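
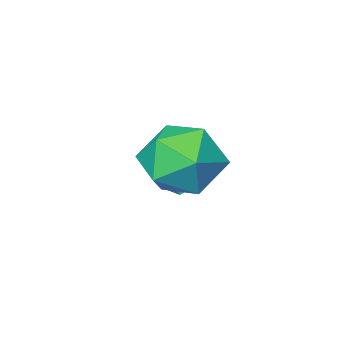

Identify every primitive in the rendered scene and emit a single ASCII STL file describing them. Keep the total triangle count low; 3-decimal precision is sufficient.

solid 
facet normal -0.692 0.009 -0.722
outer loop
vertex 2.106 0.165 -3.65
vertex 1.744 0.364 -3.301
vertex 2.052 0.699 -3.592
endloop
endfacet
facet normal 0.941 0.129 -0.313
outer loop
vertex 2.106 0.165 -3.65
vertex 2.052 0.699 -3.592
vertex 2.436 0.356 -2.579
endloop
endfacet
facet normal -0.692 0.008 -0.722
outer loop
vertex 2.052 0.699 -3.592
vertex 1.744 0.364 -3.301
vertex 1.691 0.898 -3.244
endloop
endfacet
facet normal 0.539 0.839 0.080
outer loop
vertex 2.052 0.699 -3.592
vertex 1.691 0.898 -3.244
vertex 2.436 0.356 -2.579
endloop
endfacet
facet normal -0.692 0.008 -0.722
outer loop
vertex 1.691 0.898 -3.244
vertex 1.744 0.364 -3.301
vertex 1.383 0.563 -2.953
endloop
endfacet
facet normal -0.109 0.707 0.699
outer loop
vertex 1.691 0.898 -3.244
vertex 1.383 0.563 -2.953
vertex 2.436 0.356 -2.579
endloop
endfacet
facet normal -0.692 0.009 -0.722
outer loop
vertex 1.383 0.563 -2.953
vertex 1.744 0.364 -3.301
vertex 1.437 0.029 -3.011
endloop
endfacet
facet normal -0.355 -0.136 0.925
outer loop
vertex 1.383 0.563 -2.953
vertex 1.437 0.029 -3.011
vertex 2.436 0.356 -2.579
endloop
endfacet
facet normal -0.692 0.009 -0.722
outer loop
vertex 1.437 0.029 -3.011
vertex 1.744 0.364 -3.301
vertex 1.798 -0.17 -3.359
endloop
endfacet
facet normal 0.047 -0.845 0.532
outer loop
vertex 1.437 0.029 -3.011
vertex 1.798 -0.17 -3.359
vertex 2.436 0.356 -2.579
endloop
endfacet
facet normal -0.692 0.009 -0.722
outer loop
vertex 1.798 -0.17 -3.359
vertex 1.744 0.364 -3.301
vertex 2.106 0.165 -3.65
endloop
endfacet
facet normal 0.695 -0.714 -0.087
outer loop
vertex 1.798 -0.17 -3.359
vertex 2.106 0.165 -3.65
vertex 2.436 0.356 -2.579
endloop
endfacet
facet normal -0.850 0.254 0.462
outer loop
vertex 2.616 3.742 -0.778
vertex 2.371 2.573 -0.587
vertex 3.003 3.2 0.231
endloop
endfacet
facet normal -0.354 0.760 0.544
outer loop
vertex 2.616 3.742 -0.778
vertex 3.003 3.2 0.231
vertex 3.73 3.963 -0.362
endloop
endfacet
facet normal -0.156 0.982 -0.104
outer loop
vertex 2.616 3.742 -0.778
vertex 3.73 3.963 -0.362
vertex 3.547 3.808 -1.547
endloop
endfacet
facet normal -0.529 0.612 -0.588
outer loop
vertex 2.616 3.742 -0.778
vertex 3.547 3.808 -1.547
vertex 2.707 2.949 -1.686
endloop
endfacet
facet normal -0.958 0.162 -0.237
outer loop
vertex 2.616 3.742 -0.778
vertex 2.707 2.949 -1.686
vertex 2.371 2.573 -0.587
endloop
endfacet
facet normal 0.213 0.465 0.859
outer loop
vertex 3.73 3.963 -0.362
vertex 3.003 3.2 0.231
vertex 4.173 2.931 0.086
endloop
endfacet
facet normal -0.588 -0.355 0.727
outer loop
vertex 3.003 3.2 0.231
vertex 2.371 2.573 -0.587
vertex 3.333 2.072 -0.053
endloop
endfacet
facet normal -0.763 -0.504 -0.406
outer loop
vertex 2.371 2.573 -0.587
vertex 2.707 2.949 -1.686
vertex 3.15 1.917 -1.238
endloop
endfacet
facet normal -0.069 0.225 -0.972
outer loop
vertex 2.707 2.949 -1.686
vertex 3.547 3.808 -1.547
vertex 3.877 2.68 -1.831
endloop
endfacet
facet normal 0.534 0.823 -0.190
outer loop
vertex 3.547 3.808 -1.547
vertex 3.73 3.963 -0.362
vertex 4.509 3.307 -1.013
endloop
endfacet
facet normal 0.529 -0.612 0.588
outer loop
vertex 4.264 2.138 -0.822
vertex 4.173 2.931 0.086
vertex 3.333 2.072 -0.053
endloop
endfacet
facet normal 0.156 -0.982 0.104
outer loop
vertex 4.264 2.138 -0.822
vertex 3.333 2.072 -0.053
vertex 3.15 1.917 -1.238
endloop
endfacet
facet normal 0.354 -0.760 -0.544
outer loop
vertex 4.264 2.138 -0.822
vertex 3.15 1.917 -1.238
vertex 3.877 2.68 -1.831
endloop
endfacet
facet normal 0.850 -0.254 -0.462
outer loop
vertex 4.264 2.138 -0.822
vertex 3.877 2.68 -1.831
vertex 4.509 3.307 -1.013
endloop
endfacet
facet normal 0.958 -0.162 0.237
outer loop
vertex 4.264 2.138 -0.822
vertex 4.509 3.307 -1.013
vertex 4.173 2.931 0.086
endloop
endfacet
facet normal 0.069 -0.225 0.972
outer loop
vertex 3.333 2.072 -0.053
vertex 4.173 2.931 0.086
vertex 3.003 3.2 0.231
endloop
endfacet
facet normal -0.534 -0.823 0.190
outer loop
vertex 3.15 1.917 -1.238
vertex 3.333 2.072 -0.053
vertex 2.371 2.573 -0.587
endloop
endfacet
facet normal -0.213 -0.465 -0.859
outer loop
vertex 3.877 2.68 -1.831
vertex 3.15 1.917 -1.238
vertex 2.707 2.949 -1.686
endloop
endfacet
facet normal 0.588 0.355 -0.727
outer loop
vertex 4.509 3.307 -1.013
vertex 3.877 2.68 -1.831
vertex 3.547 3.808 -1.547
endloop
endfacet
facet normal 0.763 0.504 0.406
outer loop
vertex 4.173 2.931 0.086
vertex 4.509 3.307 -1.013
vertex 3.73 3.963 -0.362
endloop
endfacet

endsolid


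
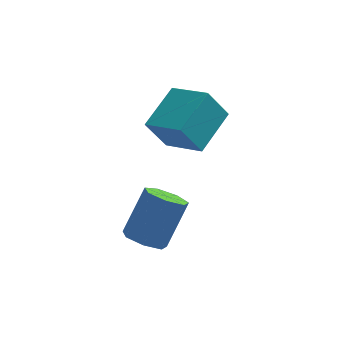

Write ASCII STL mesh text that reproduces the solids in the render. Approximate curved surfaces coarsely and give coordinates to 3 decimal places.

solid 
facet normal -0.729 0.596 -0.337
outer loop
vertex -1.038 -0.236 1.851
vertex -0.144 1.265 2.572
vertex -0.321 -0.064 0.603
endloop
endfacet
facet normal -0.473 -0.794 -0.381
outer loop
vertex 0.904 -1.065 1.168
vertex -1.038 -0.236 1.851
vertex -0.321 -0.064 0.603
endloop
endfacet
facet normal -0.729 0.596 -0.337
outer loop
vertex -0.321 -0.064 0.603
vertex -0.144 1.265 2.572
vertex 0.573 1.437 1.324
endloop
endfacet
facet normal 0.494 0.119 -0.861
outer loop
vertex 0.573 1.437 1.324
vertex 0.904 -1.065 1.168
vertex -0.321 -0.064 0.603
endloop
endfacet
facet normal -0.494 -0.119 0.861
outer loop
vertex -1.038 -0.236 1.851
vertex 1.081 0.264 3.137
vertex -0.144 1.265 2.572
endloop
endfacet
facet normal -0.473 -0.794 -0.381
outer loop
vertex 0.187 -1.237 2.416
vertex -1.038 -0.236 1.851
vertex 0.904 -1.065 1.168
endloop
endfacet
facet normal -0.494 -0.119 0.861
outer loop
vertex 0.187 -1.237 2.416
vertex 1.081 0.264 3.137
vertex -1.038 -0.236 1.851
endloop
endfacet
facet normal 0.473 0.794 0.381
outer loop
vertex -0.144 1.265 2.572
vertex 1.081 0.264 3.137
vertex 0.573 1.437 1.324
endloop
endfacet
facet normal 0.494 0.119 -0.861
outer loop
vertex 1.798 0.436 1.889
vertex 0.904 -1.065 1.168
vertex 0.573 1.437 1.324
endloop
endfacet
facet normal 0.473 0.794 0.381
outer loop
vertex 0.573 1.437 1.324
vertex 1.081 0.264 3.137
vertex 1.798 0.436 1.889
endloop
endfacet
facet normal 0.729 -0.596 0.337
outer loop
vertex 1.798 0.436 1.889
vertex 0.187 -1.237 2.416
vertex 0.904 -1.065 1.168
endloop
endfacet
facet normal 0.729 -0.596 0.337
outer loop
vertex 1.081 0.264 3.137
vertex 0.187 -1.237 2.416
vertex 1.798 0.436 1.889
endloop
endfacet
facet normal -0.372 -0.461 -0.805
outer loop
vertex -0.403 -3.407 -1.987
vertex -0.991 -2.838 -2.041
vertex -0.247 -2.838 -2.385
endloop
endfacet
facet normal 0.902 -0.385 -0.196
outer loop
vertex -0.403 -3.407 -1.987
vertex -0.247 -2.838 -2.385
vertex 0.319 -2.511 -0.425
endloop
endfacet
facet normal 0.901 -0.386 -0.196
outer loop
vertex 0.319 -2.511 -0.425
vertex -0.247 -2.838 -2.385
vertex 0.476 -1.943 -0.823
endloop
endfacet
facet normal 0.372 0.461 0.805
outer loop
vertex 0.319 -2.511 -0.425
vertex 0.476 -1.943 -0.823
vertex -0.269 -1.942 -0.479
endloop
endfacet
facet normal -0.372 -0.461 -0.805
outer loop
vertex -0.247 -2.838 -2.385
vertex -0.991 -2.838 -2.041
vertex -0.651 -2.269 -2.524
endloop
endfacet
facet normal 0.734 0.384 -0.560
outer loop
vertex -0.247 -2.838 -2.385
vertex -0.651 -2.269 -2.524
vertex 0.476 -1.943 -0.823
endloop
endfacet
facet normal 0.734 0.384 -0.560
outer loop
vertex 0.476 -1.943 -0.823
vertex -0.651 -2.269 -2.524
vertex 0.072 -1.374 -0.962
endloop
endfacet
facet normal 0.372 0.461 0.805
outer loop
vertex 0.476 -1.943 -0.823
vertex 0.072 -1.374 -0.962
vertex -0.269 -1.942 -0.479
endloop
endfacet
facet normal -0.373 -0.461 -0.805
outer loop
vertex -0.651 -2.269 -2.524
vertex -0.991 -2.838 -2.041
vertex -1.312 -2.128 -2.299
endloop
endfacet
facet normal 0.014 0.865 -0.502
outer loop
vertex -0.651 -2.269 -2.524
vertex -1.312 -2.128 -2.299
vertex 0.072 -1.374 -0.962
endloop
endfacet
facet normal 0.014 0.865 -0.502
outer loop
vertex 0.072 -1.374 -0.962
vertex -1.312 -2.128 -2.299
vertex -0.589 -1.233 -0.738
endloop
endfacet
facet normal 0.371 0.462 0.805
outer loop
vertex 0.072 -1.374 -0.962
vertex -0.589 -1.233 -0.738
vertex -0.269 -1.942 -0.479
endloop
endfacet
facet normal -0.372 -0.461 -0.806
outer loop
vertex -1.312 -2.128 -2.299
vertex -0.991 -2.838 -2.041
vertex -1.731 -2.522 -1.88
endloop
endfacet
facet normal -0.717 0.694 -0.065
outer loop
vertex -1.312 -2.128 -2.299
vertex -1.731 -2.522 -1.88
vertex -0.589 -1.233 -0.738
endloop
endfacet
facet normal -0.717 0.694 -0.066
outer loop
vertex -0.589 -1.233 -0.738
vertex -1.731 -2.522 -1.88
vertex -1.008 -1.626 -0.318
endloop
endfacet
facet normal 0.373 0.462 0.805
outer loop
vertex -0.589 -1.233 -0.738
vertex -1.008 -1.626 -0.318
vertex -0.269 -1.942 -0.479
endloop
endfacet
facet normal -0.372 -0.462 -0.805
outer loop
vertex -1.731 -2.522 -1.88
vertex -0.991 -2.838 -2.041
vertex -1.593 -3.153 -1.582
endloop
endfacet
facet normal -0.907 -0.000 0.420
outer loop
vertex -1.731 -2.522 -1.88
vertex -1.593 -3.153 -1.582
vertex -1.008 -1.626 -0.318
endloop
endfacet
facet normal -0.907 -0.000 0.420
outer loop
vertex -1.008 -1.626 -0.318
vertex -1.593 -3.153 -1.582
vertex -0.87 -2.258 -0.02
endloop
endfacet
facet normal 0.373 0.461 0.805
outer loop
vertex -1.008 -1.626 -0.318
vertex -0.87 -2.258 -0.02
vertex -0.269 -1.942 -0.479
endloop
endfacet
facet normal -0.372 -0.462 -0.805
outer loop
vertex -1.593 -3.153 -1.582
vertex -0.991 -2.838 -2.041
vertex -1.002 -3.547 -1.629
endloop
endfacet
facet normal -0.415 -0.693 0.589
outer loop
vertex -1.593 -3.153 -1.582
vertex -1.002 -3.547 -1.629
vertex -0.87 -2.258 -0.02
endloop
endfacet
facet normal -0.415 -0.693 0.589
outer loop
vertex -0.87 -2.258 -0.02
vertex -1.002 -3.547 -1.629
vertex -0.28 -2.651 -0.067
endloop
endfacet
facet normal 0.372 0.462 0.805
outer loop
vertex -0.87 -2.258 -0.02
vertex -0.28 -2.651 -0.067
vertex -0.269 -1.942 -0.479
endloop
endfacet
facet normal -0.373 -0.462 -0.805
outer loop
vertex -1.002 -3.547 -1.629
vertex -0.991 -2.838 -2.041
vertex -0.403 -3.407 -1.987
endloop
endfacet
facet normal 0.391 -0.865 0.315
outer loop
vertex -1.002 -3.547 -1.629
vertex -0.403 -3.407 -1.987
vertex -0.28 -2.651 -0.067
endloop
endfacet
facet normal 0.391 -0.865 0.315
outer loop
vertex -0.28 -2.651 -0.067
vertex -0.403 -3.407 -1.987
vertex 0.319 -2.511 -0.425
endloop
endfacet
facet normal 0.373 0.462 0.805
outer loop
vertex -0.28 -2.651 -0.067
vertex 0.319 -2.511 -0.425
vertex -0.269 -1.942 -0.479
endloop
endfacet

endsolid


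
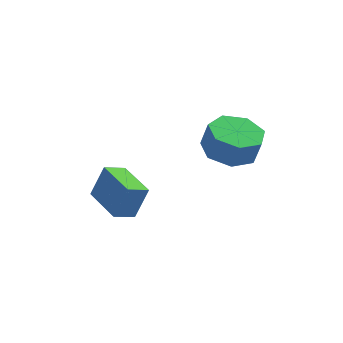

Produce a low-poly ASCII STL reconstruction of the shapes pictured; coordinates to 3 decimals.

solid 
facet normal -0.650 -0.670 0.358
outer loop
vertex -1.116 -3.215 -2.773
vertex -2.359 -1.923 -2.612
vertex -1.573 -3.487 -4.112
endloop
endfacet
facet normal 0.690 -0.718 -0.090
outer loop
vertex -0.961 -2.857 -4.448
vertex -1.116 -3.215 -2.773
vertex -1.573 -3.487 -4.112
endloop
endfacet
facet normal -0.651 -0.670 0.357
outer loop
vertex -1.573 -3.487 -4.112
vertex -2.359 -1.923 -2.612
vertex -2.815 -2.194 -3.95
endloop
endfacet
facet normal -0.317 -0.188 -0.930
outer loop
vertex -2.815 -2.194 -3.95
vertex -0.961 -2.857 -4.448
vertex -1.573 -3.487 -4.112
endloop
endfacet
facet normal 0.316 0.189 0.930
outer loop
vertex -1.116 -3.215 -2.773
vertex -1.747 -1.293 -2.948
vertex -2.359 -1.923 -2.612
endloop
endfacet
facet normal 0.690 -0.718 -0.090
outer loop
vertex -0.505 -2.586 -3.11
vertex -1.116 -3.215 -2.773
vertex -0.961 -2.857 -4.448
endloop
endfacet
facet normal 0.318 0.189 0.929
outer loop
vertex -0.505 -2.586 -3.11
vertex -1.747 -1.293 -2.948
vertex -1.116 -3.215 -2.773
endloop
endfacet
facet normal -0.690 0.718 0.090
outer loop
vertex -2.359 -1.923 -2.612
vertex -1.747 -1.293 -2.948
vertex -2.815 -2.194 -3.95
endloop
endfacet
facet normal -0.317 -0.190 -0.929
outer loop
vertex -2.204 -1.565 -4.287
vertex -0.961 -2.857 -4.448
vertex -2.815 -2.194 -3.95
endloop
endfacet
facet normal -0.690 0.718 0.090
outer loop
vertex -2.815 -2.194 -3.95
vertex -1.747 -1.293 -2.948
vertex -2.204 -1.565 -4.287
endloop
endfacet
facet normal 0.650 0.670 -0.357
outer loop
vertex -2.204 -1.565 -4.287
vertex -0.505 -2.586 -3.11
vertex -0.961 -2.857 -4.448
endloop
endfacet
facet normal 0.651 0.670 -0.358
outer loop
vertex -1.747 -1.293 -2.948
vertex -0.505 -2.586 -3.11
vertex -2.204 -1.565 -4.287
endloop
endfacet
facet normal -0.265 0.105 -0.958
outer loop
vertex 2.877 0.051 -2.07
vertex 1.968 -0.519 -1.881
vertex 2.123 0.557 -1.806
endloop
endfacet
facet normal 0.542 0.838 -0.058
outer loop
vertex 2.877 0.051 -2.07
vertex 2.123 0.557 -1.806
vertex 3.182 -0.07 -0.968
endloop
endfacet
facet normal 0.542 0.838 -0.058
outer loop
vertex 3.182 -0.07 -0.968
vertex 2.123 0.557 -1.806
vertex 2.428 0.436 -0.704
endloop
endfacet
facet normal 0.265 -0.105 0.958
outer loop
vertex 3.182 -0.07 -0.968
vertex 2.428 0.436 -0.704
vertex 2.272 -0.641 -0.779
endloop
endfacet
facet normal -0.265 0.105 -0.959
outer loop
vertex 2.123 0.557 -1.806
vertex 1.968 -0.519 -1.881
vertex 1.252 0.252 -1.599
endloop
endfacet
facet normal -0.286 0.941 0.182
outer loop
vertex 2.123 0.557 -1.806
vertex 1.252 0.252 -1.599
vertex 2.428 0.436 -0.704
endloop
endfacet
facet normal -0.286 0.941 0.182
outer loop
vertex 2.428 0.436 -0.704
vertex 1.252 0.252 -1.599
vertex 1.556 0.131 -0.496
endloop
endfacet
facet normal 0.265 -0.105 0.958
outer loop
vertex 2.428 0.436 -0.704
vertex 1.556 0.131 -0.496
vertex 2.272 -0.641 -0.779
endloop
endfacet
facet normal -0.265 0.105 -0.959
outer loop
vertex 1.252 0.252 -1.599
vertex 1.968 -0.519 -1.881
vertex 0.92 -0.633 -1.604
endloop
endfacet
facet normal -0.898 0.335 0.284
outer loop
vertex 1.252 0.252 -1.599
vertex 0.92 -0.633 -1.604
vertex 1.556 0.131 -0.496
endloop
endfacet
facet normal -0.898 0.335 0.285
outer loop
vertex 1.556 0.131 -0.496
vertex 0.92 -0.633 -1.604
vertex 1.224 -0.754 -0.502
endloop
endfacet
facet normal 0.265 -0.106 0.958
outer loop
vertex 1.556 0.131 -0.496
vertex 1.224 -0.754 -0.502
vertex 2.272 -0.641 -0.779
endloop
endfacet
facet normal -0.265 0.105 -0.959
outer loop
vertex 0.92 -0.633 -1.604
vertex 1.968 -0.519 -1.881
vertex 1.377 -1.433 -1.818
endloop
endfacet
facet normal -0.835 -0.523 0.173
outer loop
vertex 0.92 -0.633 -1.604
vertex 1.377 -1.433 -1.818
vertex 1.224 -0.754 -0.502
endloop
endfacet
facet normal -0.835 -0.523 0.173
outer loop
vertex 1.224 -0.754 -0.502
vertex 1.377 -1.433 -1.818
vertex 1.681 -1.554 -0.716
endloop
endfacet
facet normal 0.265 -0.105 0.959
outer loop
vertex 1.224 -0.754 -0.502
vertex 1.681 -1.554 -0.716
vertex 2.272 -0.641 -0.779
endloop
endfacet
facet normal -0.265 0.105 -0.958
outer loop
vertex 1.377 -1.433 -1.818
vertex 1.968 -0.519 -1.881
vertex 2.279 -1.545 -2.08
endloop
endfacet
facet normal -0.143 -0.987 -0.069
outer loop
vertex 1.377 -1.433 -1.818
vertex 2.279 -1.545 -2.08
vertex 1.681 -1.554 -0.716
endloop
endfacet
facet normal -0.143 -0.987 -0.069
outer loop
vertex 1.681 -1.554 -0.716
vertex 2.279 -1.545 -2.08
vertex 2.583 -1.666 -0.978
endloop
endfacet
facet normal 0.265 -0.106 0.958
outer loop
vertex 1.681 -1.554 -0.716
vertex 2.583 -1.666 -0.978
vertex 2.272 -0.641 -0.779
endloop
endfacet
facet normal -0.265 0.106 -0.958
outer loop
vertex 2.279 -1.545 -2.08
vertex 1.968 -0.519 -1.881
vertex 2.947 -0.885 -2.192
endloop
endfacet
facet normal 0.657 -0.708 -0.259
outer loop
vertex 2.279 -1.545 -2.08
vertex 2.947 -0.885 -2.192
vertex 2.583 -1.666 -0.978
endloop
endfacet
facet normal 0.657 -0.708 -0.259
outer loop
vertex 2.583 -1.666 -0.978
vertex 2.947 -0.885 -2.192
vertex 3.251 -1.006 -1.089
endloop
endfacet
facet normal 0.264 -0.106 0.959
outer loop
vertex 2.583 -1.666 -0.978
vertex 3.251 -1.006 -1.089
vertex 2.272 -0.641 -0.779
endloop
endfacet
facet normal -0.265 0.105 -0.958
outer loop
vertex 2.947 -0.885 -2.192
vertex 1.968 -0.519 -1.881
vertex 2.877 0.051 -2.07
endloop
endfacet
facet normal 0.962 0.105 -0.254
outer loop
vertex 2.947 -0.885 -2.192
vertex 2.877 0.051 -2.07
vertex 3.251 -1.006 -1.089
endloop
endfacet
facet normal 0.961 0.104 -0.255
outer loop
vertex 3.251 -1.006 -1.089
vertex 2.877 0.051 -2.07
vertex 3.182 -0.07 -0.968
endloop
endfacet
facet normal 0.265 -0.104 0.959
outer loop
vertex 3.251 -1.006 -1.089
vertex 3.182 -0.07 -0.968
vertex 2.272 -0.641 -0.779
endloop
endfacet

endsolid


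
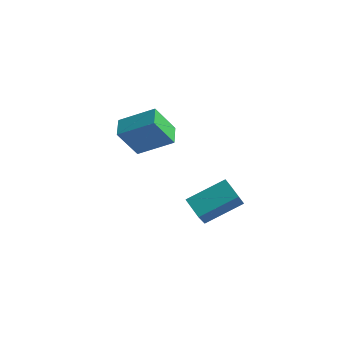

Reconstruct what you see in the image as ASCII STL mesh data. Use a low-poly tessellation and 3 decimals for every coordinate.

solid 
facet normal -0.380 -0.367 0.849
outer loop
vertex -2.095 1.524 3.339
vertex -2.562 2.445 3.528
vertex -3.605 0.951 2.415
endloop
endfacet
facet normal 0.444 -0.878 -0.181
outer loop
vertex -2.958 1.575 0.972
vertex -2.095 1.524 3.339
vertex -3.605 0.951 2.415
endloop
endfacet
facet normal -0.380 -0.367 0.849
outer loop
vertex -3.605 0.951 2.415
vertex -2.562 2.445 3.528
vertex -4.071 1.872 2.605
endloop
endfacet
facet normal -0.811 -0.308 -0.497
outer loop
vertex -4.071 1.872 2.605
vertex -2.958 1.575 0.972
vertex -3.605 0.951 2.415
endloop
endfacet
facet normal 0.811 0.309 0.497
outer loop
vertex -2.095 1.524 3.339
vertex -1.915 3.069 2.085
vertex -2.562 2.445 3.528
endloop
endfacet
facet normal 0.444 -0.878 -0.181
outer loop
vertex -1.449 2.148 1.895
vertex -2.095 1.524 3.339
vertex -2.958 1.575 0.972
endloop
endfacet
facet normal 0.812 0.308 0.496
outer loop
vertex -1.449 2.148 1.895
vertex -1.915 3.069 2.085
vertex -2.095 1.524 3.339
endloop
endfacet
facet normal -0.444 0.878 0.181
outer loop
vertex -2.562 2.445 3.528
vertex -1.915 3.069 2.085
vertex -4.071 1.872 2.605
endloop
endfacet
facet normal -0.811 -0.309 -0.497
outer loop
vertex -3.425 2.496 1.161
vertex -2.958 1.575 0.972
vertex -4.071 1.872 2.605
endloop
endfacet
facet normal -0.444 0.878 0.181
outer loop
vertex -4.071 1.872 2.605
vertex -1.915 3.069 2.085
vertex -3.425 2.496 1.161
endloop
endfacet
facet normal 0.380 0.367 -0.849
outer loop
vertex -3.425 2.496 1.161
vertex -1.449 2.148 1.895
vertex -2.958 1.575 0.972
endloop
endfacet
facet normal 0.380 0.367 -0.849
outer loop
vertex -1.915 3.069 2.085
vertex -1.449 2.148 1.895
vertex -3.425 2.496 1.161
endloop
endfacet
facet normal -0.785 0.387 0.484
outer loop
vertex 1.036 -1.375 1.523
vertex 2.186 -0.079 2.35
vertex 0.77 -0.334 0.258
endloop
endfacet
facet normal -0.599 -0.676 -0.430
outer loop
vertex 1.594 -0.741 -0.25
vertex 1.036 -1.375 1.523
vertex 0.77 -0.334 0.258
endloop
endfacet
facet normal -0.785 0.388 0.484
outer loop
vertex 0.77 -0.334 0.258
vertex 2.186 -0.079 2.35
vertex 1.921 0.963 1.085
endloop
endfacet
facet normal -0.160 0.628 -0.762
outer loop
vertex 1.921 0.963 1.085
vertex 1.594 -0.741 -0.25
vertex 0.77 -0.334 0.258
endloop
endfacet
facet normal 0.160 -0.628 0.762
outer loop
vertex 1.036 -1.375 1.523
vertex 3.01 -0.486 1.842
vertex 2.186 -0.079 2.35
endloop
endfacet
facet normal -0.600 -0.675 -0.430
outer loop
vertex 1.859 -1.783 1.015
vertex 1.036 -1.375 1.523
vertex 1.594 -0.741 -0.25
endloop
endfacet
facet normal 0.159 -0.627 0.762
outer loop
vertex 1.859 -1.783 1.015
vertex 3.01 -0.486 1.842
vertex 1.036 -1.375 1.523
endloop
endfacet
facet normal 0.599 0.675 0.431
outer loop
vertex 2.186 -0.079 2.35
vertex 3.01 -0.486 1.842
vertex 1.921 0.963 1.085
endloop
endfacet
facet normal -0.159 0.628 -0.762
outer loop
vertex 2.744 0.555 0.577
vertex 1.594 -0.741 -0.25
vertex 1.921 0.963 1.085
endloop
endfacet
facet normal 0.600 0.675 0.429
outer loop
vertex 1.921 0.963 1.085
vertex 3.01 -0.486 1.842
vertex 2.744 0.555 0.577
endloop
endfacet
facet normal 0.785 -0.388 -0.484
outer loop
vertex 2.744 0.555 0.577
vertex 1.859 -1.783 1.015
vertex 1.594 -0.741 -0.25
endloop
endfacet
facet normal 0.785 -0.388 -0.484
outer loop
vertex 3.01 -0.486 1.842
vertex 1.859 -1.783 1.015
vertex 2.744 0.555 0.577
endloop
endfacet

endsolid


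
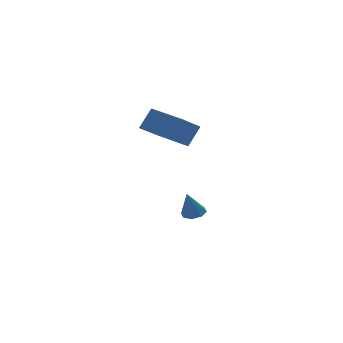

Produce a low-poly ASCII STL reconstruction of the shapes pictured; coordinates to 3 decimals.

solid 
facet normal -0.505 -0.193 -0.841
outer loop
vertex -3.366 -1.22 2.478
vertex -4.315 0.244 2.713
vertex -2.396 -0.469 1.723
endloop
endfacet
facet normal 0.539 -0.831 -0.134
outer loop
vertex -1.805 -0.244 2.707
vertex -3.366 -1.22 2.478
vertex -2.396 -0.469 1.723
endloop
endfacet
facet normal -0.506 -0.193 -0.841
outer loop
vertex -2.396 -0.469 1.723
vertex -4.315 0.244 2.713
vertex -3.346 0.994 1.958
endloop
endfacet
facet normal 0.674 0.522 -0.524
outer loop
vertex -3.346 0.994 1.958
vertex -1.805 -0.244 2.707
vertex -2.396 -0.469 1.723
endloop
endfacet
facet normal -0.674 -0.521 0.524
outer loop
vertex -3.366 -1.22 2.478
vertex -3.724 0.469 3.697
vertex -4.315 0.244 2.713
endloop
endfacet
facet normal 0.539 -0.831 -0.134
outer loop
vertex -2.774 -0.994 3.462
vertex -3.366 -1.22 2.478
vertex -1.805 -0.244 2.707
endloop
endfacet
facet normal -0.673 -0.521 0.525
outer loop
vertex -2.774 -0.994 3.462
vertex -3.724 0.469 3.697
vertex -3.366 -1.22 2.478
endloop
endfacet
facet normal -0.539 0.831 0.134
outer loop
vertex -4.315 0.244 2.713
vertex -3.724 0.469 3.697
vertex -3.346 0.994 1.958
endloop
endfacet
facet normal 0.673 0.521 -0.525
outer loop
vertex -2.754 1.22 2.942
vertex -1.805 -0.244 2.707
vertex -3.346 0.994 1.958
endloop
endfacet
facet normal -0.540 0.831 0.134
outer loop
vertex -3.346 0.994 1.958
vertex -3.724 0.469 3.697
vertex -2.754 1.22 2.942
endloop
endfacet
facet normal 0.506 0.193 0.841
outer loop
vertex -2.754 1.22 2.942
vertex -2.774 -0.994 3.462
vertex -1.805 -0.244 2.707
endloop
endfacet
facet normal 0.505 0.193 0.841
outer loop
vertex -3.724 0.469 3.697
vertex -2.774 -0.994 3.462
vertex -2.754 1.22 2.942
endloop
endfacet
facet normal 0.292 0.170 -0.941
outer loop
vertex -0.891 2.117 -3.038
vertex -1.414 1.954 -3.23
vertex -1.176 2.457 -3.065
endloop
endfacet
facet normal 0.550 0.513 0.659
outer loop
vertex -0.891 2.117 -3.038
vertex -1.176 2.457 -3.065
vertex -1.806 1.726 -1.97
endloop
endfacet
facet normal 0.293 0.170 -0.941
outer loop
vertex -1.176 2.457 -3.065
vertex -1.414 1.954 -3.23
vertex -1.6 2.502 -3.189
endloop
endfacet
facet normal -0.065 0.847 0.528
outer loop
vertex -1.176 2.457 -3.065
vertex -1.6 2.502 -3.189
vertex -1.806 1.726 -1.97
endloop
endfacet
facet normal 0.294 0.170 -0.941
outer loop
vertex -1.6 2.502 -3.189
vertex -1.414 1.954 -3.23
vertex -1.915 2.227 -3.337
endloop
endfacet
facet normal -0.703 0.648 0.293
outer loop
vertex -1.6 2.502 -3.189
vertex -1.915 2.227 -3.337
vertex -1.806 1.726 -1.97
endloop
endfacet
facet normal 0.294 0.172 -0.940
outer loop
vertex -1.915 2.227 -3.337
vertex -1.414 1.954 -3.23
vertex -1.936 1.792 -3.423
endloop
endfacet
facet normal -0.995 0.030 0.090
outer loop
vertex -1.915 2.227 -3.337
vertex -1.936 1.792 -3.423
vertex -1.806 1.726 -1.97
endloop
endfacet
facet normal 0.294 0.171 -0.940
outer loop
vertex -1.936 1.792 -3.423
vertex -1.414 1.954 -3.23
vertex -1.652 1.452 -3.396
endloop
endfacet
facet normal -0.768 -0.639 0.040
outer loop
vertex -1.936 1.792 -3.423
vertex -1.652 1.452 -3.396
vertex -1.806 1.726 -1.97
endloop
endfacet
facet normal 0.293 0.172 -0.940
outer loop
vertex -1.652 1.452 -3.396
vertex -1.414 1.954 -3.23
vertex -1.228 1.407 -3.272
endloop
endfacet
facet normal -0.153 -0.973 0.170
outer loop
vertex -1.652 1.452 -3.396
vertex -1.228 1.407 -3.272
vertex -1.806 1.726 -1.97
endloop
endfacet
facet normal 0.292 0.172 -0.941
outer loop
vertex -1.228 1.407 -3.272
vertex -1.414 1.954 -3.23
vertex -0.913 1.682 -3.124
endloop
endfacet
facet normal 0.486 -0.774 0.405
outer loop
vertex -1.228 1.407 -3.272
vertex -0.913 1.682 -3.124
vertex -1.806 1.726 -1.97
endloop
endfacet
facet normal 0.292 0.171 -0.941
outer loop
vertex -0.913 1.682 -3.124
vertex -1.414 1.954 -3.23
vertex -0.891 2.117 -3.038
endloop
endfacet
facet normal 0.778 -0.160 0.608
outer loop
vertex -0.913 1.682 -3.124
vertex -0.891 2.117 -3.038
vertex -1.806 1.726 -1.97
endloop
endfacet

endsolid


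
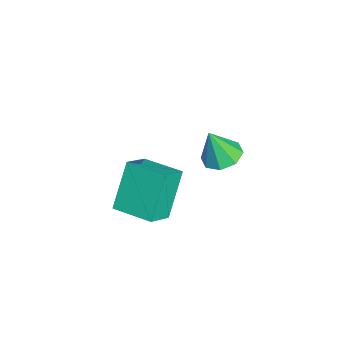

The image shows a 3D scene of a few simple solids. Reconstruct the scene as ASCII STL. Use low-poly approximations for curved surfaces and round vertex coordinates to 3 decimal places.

solid 
facet normal -0.554 -0.830 -0.070
outer loop
vertex -0.176 -1.182 -2.726
vertex -1.043 -0.542 -3.453
vertex 0.846 -1.722 -4.42
endloop
endfacet
facet normal 0.667 -0.492 0.559
outer loop
vertex 1.743 -0.378 -4.307
vertex -0.176 -1.182 -2.726
vertex 0.846 -1.722 -4.42
endloop
endfacet
facet normal -0.554 -0.830 -0.070
outer loop
vertex 0.846 -1.722 -4.42
vertex -1.043 -0.542 -3.453
vertex -0.021 -1.082 -5.147
endloop
endfacet
facet normal 0.498 -0.263 -0.826
outer loop
vertex -0.021 -1.082 -5.147
vertex 1.743 -0.378 -4.307
vertex 0.846 -1.722 -4.42
endloop
endfacet
facet normal -0.498 0.263 0.826
outer loop
vertex -0.176 -1.182 -2.726
vertex -0.146 0.802 -3.34
vertex -1.043 -0.542 -3.453
endloop
endfacet
facet normal 0.667 -0.492 0.559
outer loop
vertex 0.721 0.162 -2.613
vertex -0.176 -1.182 -2.726
vertex 1.743 -0.378 -4.307
endloop
endfacet
facet normal -0.498 0.263 0.826
outer loop
vertex 0.721 0.162 -2.613
vertex -0.146 0.802 -3.34
vertex -0.176 -1.182 -2.726
endloop
endfacet
facet normal -0.667 0.492 -0.559
outer loop
vertex -1.043 -0.542 -3.453
vertex -0.146 0.802 -3.34
vertex -0.021 -1.082 -5.147
endloop
endfacet
facet normal 0.498 -0.263 -0.826
outer loop
vertex 0.876 0.262 -5.034
vertex 1.743 -0.378 -4.307
vertex -0.021 -1.082 -5.147
endloop
endfacet
facet normal -0.667 0.492 -0.559
outer loop
vertex -0.021 -1.082 -5.147
vertex -0.146 0.802 -3.34
vertex 0.876 0.262 -5.034
endloop
endfacet
facet normal 0.554 0.830 0.070
outer loop
vertex 0.876 0.262 -5.034
vertex 0.721 0.162 -2.613
vertex 1.743 -0.378 -4.307
endloop
endfacet
facet normal 0.554 0.830 0.070
outer loop
vertex -0.146 0.802 -3.34
vertex 0.721 0.162 -2.613
vertex 0.876 0.262 -5.034
endloop
endfacet
facet normal -0.035 0.336 -0.941
outer loop
vertex 2.366 1.974 -0.668
vertex 1.606 2.077 -0.603
vertex 2.228 2.512 -0.471
endloop
endfacet
facet normal 0.883 0.056 0.467
outer loop
vertex 2.366 1.974 -0.668
vertex 2.228 2.512 -0.471
vertex 1.654 1.603 0.723
endloop
endfacet
facet normal -0.035 0.336 -0.941
outer loop
vertex 2.228 2.512 -0.471
vertex 1.606 2.077 -0.603
vertex 1.725 2.795 -0.351
endloop
endfacet
facet normal 0.480 0.571 0.666
outer loop
vertex 2.228 2.512 -0.471
vertex 1.725 2.795 -0.351
vertex 1.654 1.603 0.723
endloop
endfacet
facet normal -0.034 0.336 -0.941
outer loop
vertex 1.725 2.795 -0.351
vertex 1.606 2.077 -0.603
vertex 1.152 2.658 -0.379
endloop
endfacet
facet normal -0.194 0.663 0.723
outer loop
vertex 1.725 2.795 -0.351
vertex 1.152 2.658 -0.379
vertex 1.654 1.603 0.723
endloop
endfacet
facet normal -0.034 0.337 -0.941
outer loop
vertex 1.152 2.658 -0.379
vertex 1.606 2.077 -0.603
vertex 0.846 2.18 -0.539
endloop
endfacet
facet normal -0.747 0.276 0.605
outer loop
vertex 1.152 2.658 -0.379
vertex 0.846 2.18 -0.539
vertex 1.654 1.603 0.723
endloop
endfacet
facet normal -0.034 0.337 -0.941
outer loop
vertex 0.846 2.18 -0.539
vertex 1.606 2.077 -0.603
vertex 0.984 1.643 -0.736
endloop
endfacet
facet normal -0.852 -0.359 0.381
outer loop
vertex 0.846 2.18 -0.539
vertex 0.984 1.643 -0.736
vertex 1.654 1.603 0.723
endloop
endfacet
facet normal -0.034 0.337 -0.941
outer loop
vertex 0.984 1.643 -0.736
vertex 1.606 2.077 -0.603
vertex 1.487 1.359 -0.856
endloop
endfacet
facet normal -0.450 -0.874 0.183
outer loop
vertex 0.984 1.643 -0.736
vertex 1.487 1.359 -0.856
vertex 1.654 1.603 0.723
endloop
endfacet
facet normal -0.035 0.337 -0.941
outer loop
vertex 1.487 1.359 -0.856
vertex 1.606 2.077 -0.603
vertex 2.059 1.497 -0.828
endloop
endfacet
facet normal 0.227 -0.966 0.125
outer loop
vertex 1.487 1.359 -0.856
vertex 2.059 1.497 -0.828
vertex 1.654 1.603 0.723
endloop
endfacet
facet normal -0.035 0.338 -0.941
outer loop
vertex 2.059 1.497 -0.828
vertex 1.606 2.077 -0.603
vertex 2.366 1.974 -0.668
endloop
endfacet
facet normal 0.777 -0.581 0.243
outer loop
vertex 2.059 1.497 -0.828
vertex 2.366 1.974 -0.668
vertex 1.654 1.603 0.723
endloop
endfacet

endsolid


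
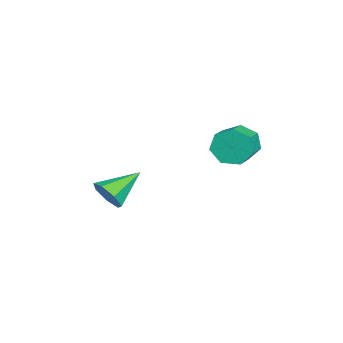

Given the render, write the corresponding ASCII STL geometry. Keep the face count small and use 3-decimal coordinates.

solid 
facet normal -0.952 0.148 -0.269
outer loop
vertex -1.95 4.549 0.55
vertex -2.278 4.114 1.472
vertex -2.058 5.14 1.259
endloop
endfacet
facet normal 0.284 0.757 -0.588
outer loop
vertex -1.95 4.549 0.55
vertex -2.058 5.14 1.259
vertex -0.475 4.32 0.967
endloop
endfacet
facet normal 0.284 0.757 -0.589
outer loop
vertex -0.475 4.32 0.967
vertex -2.058 5.14 1.259
vertex -0.583 4.911 1.675
endloop
endfacet
facet normal 0.952 -0.148 0.268
outer loop
vertex -0.475 4.32 0.967
vertex -0.583 4.911 1.675
vertex -0.802 3.886 1.888
endloop
endfacet
facet normal -0.952 0.148 -0.269
outer loop
vertex -2.058 5.14 1.259
vertex -2.278 4.114 1.472
vertex -2.332 4.958 2.127
endloop
endfacet
facet normal 0.086 0.969 0.230
outer loop
vertex -2.058 5.14 1.259
vertex -2.332 4.958 2.127
vertex -0.583 4.911 1.675
endloop
endfacet
facet normal 0.085 0.970 0.229
outer loop
vertex -0.583 4.911 1.675
vertex -2.332 4.958 2.127
vertex -0.857 4.73 2.544
endloop
endfacet
facet normal 0.952 -0.147 0.269
outer loop
vertex -0.583 4.911 1.675
vertex -0.857 4.73 2.544
vertex -0.802 3.886 1.888
endloop
endfacet
facet normal -0.952 0.148 -0.269
outer loop
vertex -2.332 4.958 2.127
vertex -2.278 4.114 1.472
vertex -2.565 4.141 2.502
endloop
endfacet
facet normal -0.177 0.452 0.874
outer loop
vertex -2.332 4.958 2.127
vertex -2.565 4.141 2.502
vertex -0.857 4.73 2.544
endloop
endfacet
facet normal -0.177 0.452 0.874
outer loop
vertex -0.857 4.73 2.544
vertex -2.565 4.141 2.502
vertex -1.089 3.913 2.919
endloop
endfacet
facet normal 0.952 -0.147 0.269
outer loop
vertex -0.857 4.73 2.544
vertex -1.089 3.913 2.919
vertex -0.802 3.886 1.888
endloop
endfacet
facet normal -0.952 0.147 -0.269
outer loop
vertex -2.565 4.141 2.502
vertex -2.278 4.114 1.472
vertex -2.581 3.304 2.101
endloop
endfacet
facet normal -0.306 -0.407 0.861
outer loop
vertex -2.565 4.141 2.502
vertex -2.581 3.304 2.101
vertex -1.089 3.913 2.919
endloop
endfacet
facet normal -0.306 -0.406 0.861
outer loop
vertex -1.089 3.913 2.919
vertex -2.581 3.304 2.101
vertex -1.106 3.075 2.518
endloop
endfacet
facet normal 0.952 -0.148 0.269
outer loop
vertex -1.089 3.913 2.919
vertex -1.106 3.075 2.518
vertex -0.802 3.886 1.888
endloop
endfacet
facet normal -0.952 0.147 -0.269
outer loop
vertex -2.581 3.304 2.101
vertex -2.278 4.114 1.472
vertex -2.369 3.077 1.226
endloop
endfacet
facet normal -0.205 -0.958 0.199
outer loop
vertex -2.581 3.304 2.101
vertex -2.369 3.077 1.226
vertex -1.106 3.075 2.518
endloop
endfacet
facet normal -0.205 -0.958 0.199
outer loop
vertex -1.106 3.075 2.518
vertex -2.369 3.077 1.226
vertex -0.894 2.848 1.643
endloop
endfacet
facet normal 0.952 -0.148 0.269
outer loop
vertex -1.106 3.075 2.518
vertex -0.894 2.848 1.643
vertex -0.802 3.886 1.888
endloop
endfacet
facet normal -0.952 0.147 -0.269
outer loop
vertex -2.369 3.077 1.226
vertex -2.278 4.114 1.472
vertex -2.088 3.631 0.536
endloop
endfacet
facet normal 0.051 -0.789 -0.613
outer loop
vertex -2.369 3.077 1.226
vertex -2.088 3.631 0.536
vertex -0.894 2.848 1.643
endloop
endfacet
facet normal 0.051 -0.789 -0.613
outer loop
vertex -0.894 2.848 1.643
vertex -2.088 3.631 0.536
vertex -0.613 3.402 0.953
endloop
endfacet
facet normal 0.952 -0.148 0.269
outer loop
vertex -0.894 2.848 1.643
vertex -0.613 3.402 0.953
vertex -0.802 3.886 1.888
endloop
endfacet
facet normal -0.952 0.147 -0.269
outer loop
vertex -2.088 3.631 0.536
vertex -2.278 4.114 1.472
vertex -1.95 4.549 0.55
endloop
endfacet
facet normal 0.268 -0.026 -0.963
outer loop
vertex -2.088 3.631 0.536
vertex -1.95 4.549 0.55
vertex -0.613 3.402 0.953
endloop
endfacet
facet normal 0.268 -0.026 -0.963
outer loop
vertex -0.613 3.402 0.953
vertex -1.95 4.549 0.55
vertex -0.475 4.32 0.967
endloop
endfacet
facet normal 0.952 -0.147 0.269
outer loop
vertex -0.613 3.402 0.953
vertex -0.475 4.32 0.967
vertex -0.802 3.886 1.888
endloop
endfacet
facet normal 0.603 -0.646 -0.467
outer loop
vertex -0.713 -1.224 -2.275
vertex -1.237 -1.979 -1.907
vertex -1.372 -1.49 -2.758
endloop
endfacet
facet normal -0.031 0.893 -0.449
outer loop
vertex -0.713 -1.224 -2.275
vertex -1.372 -1.49 -2.758
vertex -2.523 -0.601 -0.913
endloop
endfacet
facet normal 0.604 -0.646 -0.467
outer loop
vertex -1.372 -1.49 -2.758
vertex -1.237 -1.979 -1.907
vertex -1.929 -2.125 -2.6
endloop
endfacet
facet normal -0.661 0.426 -0.618
outer loop
vertex -1.372 -1.49 -2.758
vertex -1.929 -2.125 -2.6
vertex -2.523 -0.601 -0.913
endloop
endfacet
facet normal 0.603 -0.647 -0.466
outer loop
vertex -1.929 -2.125 -2.6
vertex -1.237 -1.979 -1.907
vertex -1.966 -2.649 -1.92
endloop
endfacet
facet normal -0.968 -0.172 -0.185
outer loop
vertex -1.929 -2.125 -2.6
vertex -1.966 -2.649 -1.92
vertex -2.523 -0.601 -0.913
endloop
endfacet
facet normal 0.603 -0.647 -0.467
outer loop
vertex -1.966 -2.649 -1.92
vertex -1.237 -1.979 -1.907
vertex -1.453 -2.668 -1.231
endloop
endfacet
facet normal -0.721 -0.454 0.524
outer loop
vertex -1.966 -2.649 -1.92
vertex -1.453 -2.668 -1.231
vertex -2.523 -0.601 -0.913
endloop
endfacet
facet normal 0.603 -0.647 -0.466
outer loop
vertex -1.453 -2.668 -1.231
vertex -1.237 -1.979 -1.907
vertex -0.778 -2.168 -1.051
endloop
endfacet
facet normal -0.107 -0.205 0.973
outer loop
vertex -1.453 -2.668 -1.231
vertex -0.778 -2.168 -1.051
vertex -2.523 -0.601 -0.913
endloop
endfacet
facet normal 0.604 -0.646 -0.467
outer loop
vertex -0.778 -2.168 -1.051
vertex -1.237 -1.979 -1.907
vertex -0.449 -1.525 -1.515
endloop
endfacet
facet normal 0.411 0.385 0.826
outer loop
vertex -0.778 -2.168 -1.051
vertex -0.449 -1.525 -1.515
vertex -2.523 -0.601 -0.913
endloop
endfacet
facet normal 0.604 -0.646 -0.466
outer loop
vertex -0.449 -1.525 -1.515
vertex -1.237 -1.979 -1.907
vertex -0.713 -1.224 -2.275
endloop
endfacet
facet normal 0.445 0.875 0.192
outer loop
vertex -0.449 -1.525 -1.515
vertex -0.713 -1.224 -2.275
vertex -2.523 -0.601 -0.913
endloop
endfacet

endsolid


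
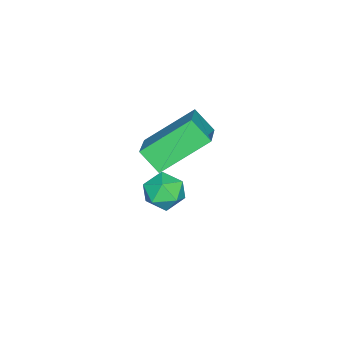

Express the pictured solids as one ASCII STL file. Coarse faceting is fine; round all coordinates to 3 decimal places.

solid 
facet normal -0.045 0.990 0.134
outer loop
vertex -0.033 2.584 -2.58
vertex -0.082 2.475 -1.79
vertex 0.633 2.555 -2.139
endloop
endfacet
facet normal 0.334 0.829 -0.449
outer loop
vertex -0.033 2.584 -2.58
vertex 0.633 2.555 -2.139
vertex 0.605 2.183 -2.846
endloop
endfacet
facet normal -0.086 0.452 -0.888
outer loop
vertex -0.033 2.584 -2.58
vertex 0.605 2.183 -2.846
vertex -0.127 1.873 -2.933
endloop
endfacet
facet normal -0.723 0.381 -0.575
outer loop
vertex -0.033 2.584 -2.58
vertex -0.127 1.873 -2.933
vertex -0.551 2.054 -2.28
endloop
endfacet
facet normal -0.698 0.714 0.055
outer loop
vertex -0.033 2.584 -2.58
vertex -0.551 2.054 -2.28
vertex -0.082 2.475 -1.79
endloop
endfacet
facet normal 0.877 0.410 -0.251
outer loop
vertex 0.605 2.183 -2.846
vertex 0.633 2.555 -2.139
vertex 0.951 1.826 -2.22
endloop
endfacet
facet normal 0.263 0.672 0.692
outer loop
vertex 0.633 2.555 -2.139
vertex -0.082 2.475 -1.79
vertex 0.527 2.007 -1.567
endloop
endfacet
facet normal -0.793 0.224 0.566
outer loop
vertex -0.082 2.475 -1.79
vertex -0.551 2.054 -2.28
vertex -0.205 1.697 -1.654
endloop
endfacet
facet normal -0.834 -0.313 -0.455
outer loop
vertex -0.551 2.054 -2.28
vertex -0.127 1.873 -2.933
vertex -0.233 1.325 -2.361
endloop
endfacet
facet normal 0.198 -0.199 -0.960
outer loop
vertex -0.127 1.873 -2.933
vertex 0.605 2.183 -2.846
vertex 0.482 1.405 -2.71
endloop
endfacet
facet normal 0.723 -0.381 0.575
outer loop
vertex 0.433 1.296 -1.92
vertex 0.951 1.826 -2.22
vertex 0.527 2.007 -1.567
endloop
endfacet
facet normal 0.086 -0.452 0.888
outer loop
vertex 0.433 1.296 -1.92
vertex 0.527 2.007 -1.567
vertex -0.205 1.697 -1.654
endloop
endfacet
facet normal -0.334 -0.829 0.449
outer loop
vertex 0.433 1.296 -1.92
vertex -0.205 1.697 -1.654
vertex -0.233 1.325 -2.361
endloop
endfacet
facet normal 0.045 -0.990 -0.134
outer loop
vertex 0.433 1.296 -1.92
vertex -0.233 1.325 -2.361
vertex 0.482 1.405 -2.71
endloop
endfacet
facet normal 0.698 -0.714 -0.055
outer loop
vertex 0.433 1.296 -1.92
vertex 0.482 1.405 -2.71
vertex 0.951 1.826 -2.22
endloop
endfacet
facet normal 0.834 0.313 0.455
outer loop
vertex 0.527 2.007 -1.567
vertex 0.951 1.826 -2.22
vertex 0.633 2.555 -2.139
endloop
endfacet
facet normal -0.198 0.199 0.960
outer loop
vertex -0.205 1.697 -1.654
vertex 0.527 2.007 -1.567
vertex -0.082 2.475 -1.79
endloop
endfacet
facet normal -0.877 -0.410 0.251
outer loop
vertex -0.233 1.325 -2.361
vertex -0.205 1.697 -1.654
vertex -0.551 2.054 -2.28
endloop
endfacet
facet normal -0.263 -0.672 -0.692
outer loop
vertex 0.482 1.405 -2.71
vertex -0.233 1.325 -2.361
vertex -0.127 1.873 -2.933
endloop
endfacet
facet normal 0.793 -0.224 -0.566
outer loop
vertex 0.951 1.826 -2.22
vertex 0.482 1.405 -2.71
vertex 0.605 2.183 -2.846
endloop
endfacet
facet normal -0.502 0.648 0.572
outer loop
vertex 0.861 3.133 2.378
vertex 1.006 3.855 1.687
vertex -0.529 2.707 1.641
endloop
endfacet
facet normal -0.143 -0.715 0.684
outer loop
vertex 0.494 1.385 0.473
vertex 0.861 3.133 2.378
vertex -0.529 2.707 1.641
endloop
endfacet
facet normal -0.501 0.648 0.574
outer loop
vertex -0.529 2.707 1.641
vertex 1.006 3.855 1.687
vertex -0.385 3.43 0.951
endloop
endfacet
facet normal -0.853 -0.261 -0.452
outer loop
vertex -0.385 3.43 0.951
vertex 0.494 1.385 0.473
vertex -0.529 2.707 1.641
endloop
endfacet
facet normal 0.853 0.261 0.452
outer loop
vertex 0.861 3.133 2.378
vertex 2.029 2.533 0.519
vertex 1.006 3.855 1.687
endloop
endfacet
facet normal -0.143 -0.715 0.684
outer loop
vertex 1.885 1.81 1.209
vertex 0.861 3.133 2.378
vertex 0.494 1.385 0.473
endloop
endfacet
facet normal 0.853 0.261 0.452
outer loop
vertex 1.885 1.81 1.209
vertex 2.029 2.533 0.519
vertex 0.861 3.133 2.378
endloop
endfacet
facet normal 0.143 0.715 -0.684
outer loop
vertex 1.006 3.855 1.687
vertex 2.029 2.533 0.519
vertex -0.385 3.43 0.951
endloop
endfacet
facet normal -0.853 -0.261 -0.452
outer loop
vertex 0.639 2.107 -0.218
vertex 0.494 1.385 0.473
vertex -0.385 3.43 0.951
endloop
endfacet
facet normal 0.143 0.715 -0.684
outer loop
vertex -0.385 3.43 0.951
vertex 2.029 2.533 0.519
vertex 0.639 2.107 -0.218
endloop
endfacet
facet normal 0.501 -0.649 -0.573
outer loop
vertex 0.639 2.107 -0.218
vertex 1.885 1.81 1.209
vertex 0.494 1.385 0.473
endloop
endfacet
facet normal 0.502 -0.647 -0.573
outer loop
vertex 2.029 2.533 0.519
vertex 1.885 1.81 1.209
vertex 0.639 2.107 -0.218
endloop
endfacet

endsolid


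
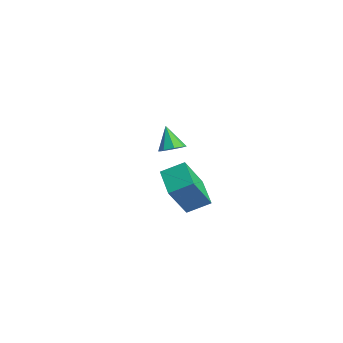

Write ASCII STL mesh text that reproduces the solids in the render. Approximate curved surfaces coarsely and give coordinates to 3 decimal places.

solid 
facet normal 0.500 0.060 -0.864
outer loop
vertex -1.911 -1.341 2.019
vertex -2.275 -0.756 1.849
vertex -1.667 -0.887 2.192
endloop
endfacet
facet normal 0.471 -0.524 0.710
outer loop
vertex -1.911 -1.341 2.019
vertex -1.667 -0.887 2.192
vertex -3.005 -0.844 3.111
endloop
endfacet
facet normal 0.500 0.061 -0.864
outer loop
vertex -1.667 -0.887 2.192
vertex -2.275 -0.756 1.849
vertex -1.78 -0.356 2.164
endloop
endfacet
facet normal 0.562 0.162 0.811
outer loop
vertex -1.667 -0.887 2.192
vertex -1.78 -0.356 2.164
vertex -3.005 -0.844 3.111
endloop
endfacet
facet normal 0.500 0.062 -0.864
outer loop
vertex -1.78 -0.356 2.164
vertex -2.275 -0.756 1.849
vertex -2.183 -0.059 1.952
endloop
endfacet
facet normal 0.204 0.737 0.644
outer loop
vertex -1.78 -0.356 2.164
vertex -2.183 -0.059 1.952
vertex -3.005 -0.844 3.111
endloop
endfacet
facet normal 0.499 0.062 -0.864
outer loop
vertex -2.183 -0.059 1.952
vertex -2.275 -0.756 1.849
vertex -2.64 -0.17 1.68
endloop
endfacet
facet normal -0.394 0.866 0.308
outer loop
vertex -2.183 -0.059 1.952
vertex -2.64 -0.17 1.68
vertex -3.005 -0.844 3.111
endloop
endfacet
facet normal 0.499 0.062 -0.864
outer loop
vertex -2.64 -0.17 1.68
vertex -2.275 -0.756 1.849
vertex -2.883 -0.624 1.507
endloop
endfacet
facet normal -0.881 0.473 -0.002
outer loop
vertex -2.64 -0.17 1.68
vertex -2.883 -0.624 1.507
vertex -3.005 -0.844 3.111
endloop
endfacet
facet normal 0.499 0.060 -0.864
outer loop
vertex -2.883 -0.624 1.507
vertex -2.275 -0.756 1.849
vertex -2.771 -1.155 1.535
endloop
endfacet
facet normal -0.972 -0.210 -0.103
outer loop
vertex -2.883 -0.624 1.507
vertex -2.771 -1.155 1.535
vertex -3.005 -0.844 3.111
endloop
endfacet
facet normal 0.499 0.060 -0.865
outer loop
vertex -2.771 -1.155 1.535
vertex -2.275 -0.756 1.849
vertex -2.368 -1.452 1.747
endloop
endfacet
facet normal -0.614 -0.787 0.064
outer loop
vertex -2.771 -1.155 1.535
vertex -2.368 -1.452 1.747
vertex -3.005 -0.844 3.111
endloop
endfacet
facet normal 0.500 0.060 -0.864
outer loop
vertex -2.368 -1.452 1.747
vertex -2.275 -0.756 1.849
vertex -1.911 -1.341 2.019
endloop
endfacet
facet normal -0.016 -0.916 0.401
outer loop
vertex -2.368 -1.452 1.747
vertex -1.911 -1.341 2.019
vertex -3.005 -0.844 3.111
endloop
endfacet
facet normal -0.934 0.105 0.342
outer loop
vertex 2.88 -3.223 3.052
vertex 3.214 -2.146 3.635
vertex 2.391 -2.174 1.396
endloop
endfacet
facet normal -0.263 -0.848 -0.460
outer loop
vertex 4.006 -2.354 0.805
vertex 2.88 -3.223 3.052
vertex 2.391 -2.174 1.396
endloop
endfacet
facet normal -0.934 0.103 0.342
outer loop
vertex 2.391 -2.174 1.396
vertex 3.214 -2.146 3.635
vertex 2.724 -1.097 1.98
endloop
endfacet
facet normal -0.242 0.519 -0.820
outer loop
vertex 2.724 -1.097 1.98
vertex 4.006 -2.354 0.805
vertex 2.391 -2.174 1.396
endloop
endfacet
facet normal 0.242 -0.519 0.820
outer loop
vertex 2.88 -3.223 3.052
vertex 4.829 -2.326 3.044
vertex 3.214 -2.146 3.635
endloop
endfacet
facet normal -0.263 -0.848 -0.460
outer loop
vertex 4.496 -3.403 2.46
vertex 2.88 -3.223 3.052
vertex 4.006 -2.354 0.805
endloop
endfacet
facet normal 0.242 -0.519 0.819
outer loop
vertex 4.496 -3.403 2.46
vertex 4.829 -2.326 3.044
vertex 2.88 -3.223 3.052
endloop
endfacet
facet normal 0.263 0.848 0.460
outer loop
vertex 3.214 -2.146 3.635
vertex 4.829 -2.326 3.044
vertex 2.724 -1.097 1.98
endloop
endfacet
facet normal -0.242 0.519 -0.820
outer loop
vertex 4.34 -1.277 1.388
vertex 4.006 -2.354 0.805
vertex 2.724 -1.097 1.98
endloop
endfacet
facet normal 0.263 0.848 0.460
outer loop
vertex 2.724 -1.097 1.98
vertex 4.829 -2.326 3.044
vertex 4.34 -1.277 1.388
endloop
endfacet
facet normal 0.934 -0.104 -0.342
outer loop
vertex 4.34 -1.277 1.388
vertex 4.496 -3.403 2.46
vertex 4.006 -2.354 0.805
endloop
endfacet
facet normal 0.934 -0.104 -0.342
outer loop
vertex 4.829 -2.326 3.044
vertex 4.496 -3.403 2.46
vertex 4.34 -1.277 1.388
endloop
endfacet

endsolid


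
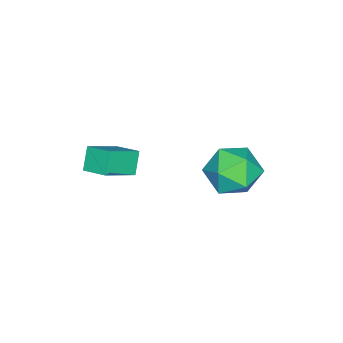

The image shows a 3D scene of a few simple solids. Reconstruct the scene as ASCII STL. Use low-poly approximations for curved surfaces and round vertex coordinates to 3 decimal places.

solid 
facet normal -0.353 0.024 0.935
outer loop
vertex -3.4 4.067 -1.229
vertex -4.406 3.633 -1.598
vertex -3.559 2.922 -1.26
endloop
endfacet
facet normal 0.354 -0.074 0.932
outer loop
vertex -3.4 4.067 -1.229
vertex -3.559 2.922 -1.26
vertex -2.553 3.375 -1.606
endloop
endfacet
facet normal 0.652 0.476 0.591
outer loop
vertex -3.4 4.067 -1.229
vertex -2.553 3.375 -1.606
vertex -2.778 4.367 -2.157
endloop
endfacet
facet normal 0.129 0.915 0.382
outer loop
vertex -3.4 4.067 -1.229
vertex -2.778 4.367 -2.157
vertex -3.924 4.526 -2.152
endloop
endfacet
facet normal -0.492 0.635 0.595
outer loop
vertex -3.4 4.067 -1.229
vertex -3.924 4.526 -2.152
vertex -4.406 3.633 -1.598
endloop
endfacet
facet normal 0.493 -0.667 0.559
outer loop
vertex -2.553 3.375 -1.606
vertex -3.559 2.922 -1.26
vertex -3.036 2.514 -2.208
endloop
endfacet
facet normal -0.651 -0.508 0.564
outer loop
vertex -3.559 2.922 -1.26
vertex -4.406 3.633 -1.598
vertex -4.182 2.673 -2.203
endloop
endfacet
facet normal -0.876 0.482 0.014
outer loop
vertex -4.406 3.633 -1.598
vertex -3.924 4.526 -2.152
vertex -4.407 3.665 -2.754
endloop
endfacet
facet normal 0.128 0.935 -0.332
outer loop
vertex -3.924 4.526 -2.152
vertex -2.778 4.367 -2.157
vertex -3.401 4.118 -3.1
endloop
endfacet
facet normal 0.975 0.224 0.005
outer loop
vertex -2.778 4.367 -2.157
vertex -2.553 3.375 -1.606
vertex -2.554 3.407 -2.762
endloop
endfacet
facet normal -0.129 -0.915 -0.382
outer loop
vertex -3.56 2.973 -3.131
vertex -3.036 2.514 -2.208
vertex -4.182 2.673 -2.203
endloop
endfacet
facet normal -0.652 -0.476 -0.591
outer loop
vertex -3.56 2.973 -3.131
vertex -4.182 2.673 -2.203
vertex -4.407 3.665 -2.754
endloop
endfacet
facet normal -0.354 0.074 -0.932
outer loop
vertex -3.56 2.973 -3.131
vertex -4.407 3.665 -2.754
vertex -3.401 4.118 -3.1
endloop
endfacet
facet normal 0.353 -0.024 -0.935
outer loop
vertex -3.56 2.973 -3.131
vertex -3.401 4.118 -3.1
vertex -2.554 3.407 -2.762
endloop
endfacet
facet normal 0.492 -0.635 -0.595
outer loop
vertex -3.56 2.973 -3.131
vertex -2.554 3.407 -2.762
vertex -3.036 2.514 -2.208
endloop
endfacet
facet normal -0.128 -0.935 0.332
outer loop
vertex -4.182 2.673 -2.203
vertex -3.036 2.514 -2.208
vertex -3.559 2.922 -1.26
endloop
endfacet
facet normal -0.975 -0.224 -0.005
outer loop
vertex -4.407 3.665 -2.754
vertex -4.182 2.673 -2.203
vertex -4.406 3.633 -1.598
endloop
endfacet
facet normal -0.493 0.667 -0.559
outer loop
vertex -3.401 4.118 -3.1
vertex -4.407 3.665 -2.754
vertex -3.924 4.526 -2.152
endloop
endfacet
facet normal 0.651 0.508 -0.564
outer loop
vertex -2.554 3.407 -2.762
vertex -3.401 4.118 -3.1
vertex -2.778 4.367 -2.157
endloop
endfacet
facet normal 0.876 -0.482 -0.014
outer loop
vertex -3.036 2.514 -2.208
vertex -2.554 3.407 -2.762
vertex -2.553 3.375 -1.606
endloop
endfacet
facet normal -0.587 -0.146 0.796
outer loop
vertex 0.587 -0.01 1.121
vertex 0.8 0.962 1.456
vertex -0.549 0.496 0.376
endloop
endfacet
facet normal -0.203 -0.926 -0.320
outer loop
vertex 0.02 0.638 -0.396
vertex 0.587 -0.01 1.121
vertex -0.549 0.496 0.376
endloop
endfacet
facet normal -0.587 -0.146 0.796
outer loop
vertex -0.549 0.496 0.376
vertex 0.8 0.962 1.456
vertex -0.337 1.468 0.711
endloop
endfacet
facet normal -0.784 0.348 -0.514
outer loop
vertex -0.337 1.468 0.711
vertex 0.02 0.638 -0.396
vertex -0.549 0.496 0.376
endloop
endfacet
facet normal 0.784 -0.349 0.514
outer loop
vertex 0.587 -0.01 1.121
vertex 1.369 1.104 0.684
vertex 0.8 0.962 1.456
endloop
endfacet
facet normal -0.202 -0.926 -0.320
outer loop
vertex 1.157 0.132 0.349
vertex 0.587 -0.01 1.121
vertex 0.02 0.638 -0.396
endloop
endfacet
facet normal 0.784 -0.348 0.515
outer loop
vertex 1.157 0.132 0.349
vertex 1.369 1.104 0.684
vertex 0.587 -0.01 1.121
endloop
endfacet
facet normal 0.203 0.926 0.320
outer loop
vertex 0.8 0.962 1.456
vertex 1.369 1.104 0.684
vertex -0.337 1.468 0.711
endloop
endfacet
facet normal -0.783 0.349 -0.514
outer loop
vertex 0.233 1.61 -0.061
vertex 0.02 0.638 -0.396
vertex -0.337 1.468 0.711
endloop
endfacet
facet normal 0.203 0.926 0.320
outer loop
vertex -0.337 1.468 0.711
vertex 1.369 1.104 0.684
vertex 0.233 1.61 -0.061
endloop
endfacet
facet normal 0.587 0.146 -0.796
outer loop
vertex 0.233 1.61 -0.061
vertex 1.157 0.132 0.349
vertex 0.02 0.638 -0.396
endloop
endfacet
facet normal 0.587 0.146 -0.796
outer loop
vertex 1.369 1.104 0.684
vertex 1.157 0.132 0.349
vertex 0.233 1.61 -0.061
endloop
endfacet

endsolid


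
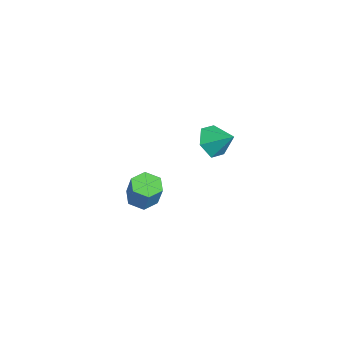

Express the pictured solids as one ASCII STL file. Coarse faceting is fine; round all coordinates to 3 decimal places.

solid 
facet normal -0.373 -0.054 -0.926
outer loop
vertex -3.432 -4.1 -4.758
vertex -4.302 -3.925 -4.418
vertex -3.743 -3.205 -4.685
endloop
endfacet
facet normal 0.869 0.332 -0.367
outer loop
vertex -3.432 -4.1 -4.758
vertex -3.743 -3.205 -4.685
vertex -2.808 -4.01 -3.201
endloop
endfacet
facet normal 0.869 0.331 -0.368
outer loop
vertex -2.808 -4.01 -3.201
vertex -3.743 -3.205 -4.685
vertex -3.118 -3.115 -3.128
endloop
endfacet
facet normal 0.372 0.053 0.927
outer loop
vertex -2.808 -4.01 -3.201
vertex -3.118 -3.115 -3.128
vertex -3.678 -3.835 -2.862
endloop
endfacet
facet normal -0.373 -0.054 -0.926
outer loop
vertex -3.743 -3.205 -4.685
vertex -4.302 -3.925 -4.418
vertex -4.613 -3.03 -4.345
endloop
endfacet
facet normal 0.151 0.981 -0.118
outer loop
vertex -3.743 -3.205 -4.685
vertex -4.613 -3.03 -4.345
vertex -3.118 -3.115 -3.128
endloop
endfacet
facet normal 0.152 0.981 -0.118
outer loop
vertex -3.118 -3.115 -3.128
vertex -4.613 -3.03 -4.345
vertex -3.988 -2.94 -2.789
endloop
endfacet
facet normal 0.372 0.053 0.927
outer loop
vertex -3.118 -3.115 -3.128
vertex -3.988 -2.94 -2.789
vertex -3.678 -3.835 -2.862
endloop
endfacet
facet normal -0.372 -0.054 -0.927
outer loop
vertex -4.613 -3.03 -4.345
vertex -4.302 -3.925 -4.418
vertex -5.172 -3.75 -4.079
endloop
endfacet
facet normal -0.718 0.650 0.251
outer loop
vertex -4.613 -3.03 -4.345
vertex -5.172 -3.75 -4.079
vertex -3.988 -2.94 -2.789
endloop
endfacet
facet normal -0.717 0.651 0.250
outer loop
vertex -3.988 -2.94 -2.789
vertex -5.172 -3.75 -4.079
vertex -4.548 -3.66 -2.522
endloop
endfacet
facet normal 0.373 0.054 0.926
outer loop
vertex -3.988 -2.94 -2.789
vertex -4.548 -3.66 -2.522
vertex -3.678 -3.835 -2.862
endloop
endfacet
facet normal -0.372 -0.053 -0.927
outer loop
vertex -5.172 -3.75 -4.079
vertex -4.302 -3.925 -4.418
vertex -4.862 -4.645 -4.152
endloop
endfacet
facet normal -0.869 -0.331 0.367
outer loop
vertex -5.172 -3.75 -4.079
vertex -4.862 -4.645 -4.152
vertex -4.548 -3.66 -2.522
endloop
endfacet
facet normal -0.869 -0.332 0.368
outer loop
vertex -4.548 -3.66 -2.522
vertex -4.862 -4.645 -4.152
vertex -4.237 -4.555 -2.595
endloop
endfacet
facet normal 0.373 0.054 0.926
outer loop
vertex -4.548 -3.66 -2.522
vertex -4.237 -4.555 -2.595
vertex -3.678 -3.835 -2.862
endloop
endfacet
facet normal -0.372 -0.053 -0.927
outer loop
vertex -4.862 -4.645 -4.152
vertex -4.302 -3.925 -4.418
vertex -3.992 -4.82 -4.491
endloop
endfacet
facet normal -0.152 -0.981 0.118
outer loop
vertex -4.862 -4.645 -4.152
vertex -3.992 -4.82 -4.491
vertex -4.237 -4.555 -2.595
endloop
endfacet
facet normal -0.151 -0.981 0.118
outer loop
vertex -4.237 -4.555 -2.595
vertex -3.992 -4.82 -4.491
vertex -3.367 -4.73 -2.935
endloop
endfacet
facet normal 0.373 0.054 0.926
outer loop
vertex -4.237 -4.555 -2.595
vertex -3.367 -4.73 -2.935
vertex -3.678 -3.835 -2.862
endloop
endfacet
facet normal -0.373 -0.054 -0.926
outer loop
vertex -3.992 -4.82 -4.491
vertex -4.302 -3.925 -4.418
vertex -3.432 -4.1 -4.758
endloop
endfacet
facet normal 0.717 -0.651 -0.250
outer loop
vertex -3.992 -4.82 -4.491
vertex -3.432 -4.1 -4.758
vertex -3.367 -4.73 -2.935
endloop
endfacet
facet normal 0.718 -0.650 -0.250
outer loop
vertex -3.367 -4.73 -2.935
vertex -3.432 -4.1 -4.758
vertex -2.808 -4.01 -3.201
endloop
endfacet
facet normal 0.372 0.054 0.927
outer loop
vertex -3.367 -4.73 -2.935
vertex -2.808 -4.01 -3.201
vertex -3.678 -3.835 -2.862
endloop
endfacet
facet normal -0.601 -0.571 -0.558
outer loop
vertex 0.699 -1.05 2.391
vertex 0.358 -1.56 3.28
vertex -0.158 -0.677 2.932
endloop
endfacet
facet normal 0.244 0.935 -0.258
outer loop
vertex 0.699 -1.05 2.391
vertex -0.158 -0.677 2.932
vertex 1.242 -0.72 4.1
endloop
endfacet
facet normal -0.601 -0.571 -0.558
outer loop
vertex -0.158 -0.677 2.932
vertex 0.358 -1.56 3.28
vertex -0.499 -1.187 3.821
endloop
endfacet
facet normal -0.296 0.873 0.387
outer loop
vertex -0.158 -0.677 2.932
vertex -0.499 -1.187 3.821
vertex 1.242 -0.72 4.1
endloop
endfacet
facet normal -0.601 -0.571 -0.558
outer loop
vertex -0.499 -1.187 3.821
vertex 0.358 -1.56 3.28
vertex 0.017 -2.07 4.169
endloop
endfacet
facet normal -0.217 0.245 0.945
outer loop
vertex -0.499 -1.187 3.821
vertex 0.017 -2.07 4.169
vertex 1.242 -0.72 4.1
endloop
endfacet
facet normal -0.601 -0.571 -0.558
outer loop
vertex 0.017 -2.07 4.169
vertex 0.358 -1.56 3.28
vertex 0.874 -2.443 3.628
endloop
endfacet
facet normal 0.402 -0.321 0.858
outer loop
vertex 0.017 -2.07 4.169
vertex 0.874 -2.443 3.628
vertex 1.242 -0.72 4.1
endloop
endfacet
facet normal -0.602 -0.572 -0.558
outer loop
vertex 0.874 -2.443 3.628
vertex 0.358 -1.56 3.28
vertex 1.215 -1.933 2.738
endloop
endfacet
facet normal 0.942 -0.259 0.212
outer loop
vertex 0.874 -2.443 3.628
vertex 1.215 -1.933 2.738
vertex 1.242 -0.72 4.1
endloop
endfacet
facet normal -0.602 -0.571 -0.558
outer loop
vertex 1.215 -1.933 2.738
vertex 0.358 -1.56 3.28
vertex 0.699 -1.05 2.391
endloop
endfacet
facet normal 0.863 0.369 -0.345
outer loop
vertex 1.215 -1.933 2.738
vertex 0.699 -1.05 2.391
vertex 1.242 -0.72 4.1
endloop
endfacet

endsolid


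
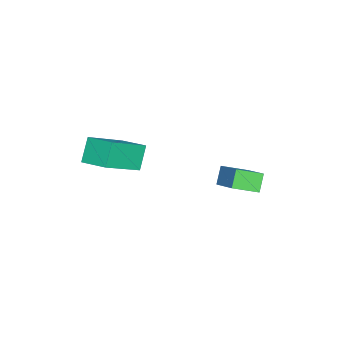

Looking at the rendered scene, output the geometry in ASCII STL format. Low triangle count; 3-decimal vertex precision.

solid 
facet normal -0.669 -0.516 -0.535
outer loop
vertex -2.475 3.114 -0.662
vertex -2.868 4.127 -1.148
vertex -1.902 3.031 -1.299
endloop
endfacet
facet normal 0.330 -0.851 0.408
outer loop
vertex -0.992 3.733 -0.572
vertex -2.475 3.114 -0.662
vertex -1.902 3.031 -1.299
endloop
endfacet
facet normal -0.669 -0.516 -0.535
outer loop
vertex -1.902 3.031 -1.299
vertex -2.868 4.127 -1.148
vertex -2.295 4.044 -1.785
endloop
endfacet
facet normal 0.666 -0.097 -0.740
outer loop
vertex -2.295 4.044 -1.785
vertex -0.992 3.733 -0.572
vertex -1.902 3.031 -1.299
endloop
endfacet
facet normal -0.666 0.097 0.740
outer loop
vertex -2.475 3.114 -0.662
vertex -1.958 4.829 -0.421
vertex -2.868 4.127 -1.148
endloop
endfacet
facet normal 0.330 -0.851 0.408
outer loop
vertex -1.565 3.816 0.065
vertex -2.475 3.114 -0.662
vertex -0.992 3.733 -0.572
endloop
endfacet
facet normal -0.666 0.097 0.740
outer loop
vertex -1.565 3.816 0.065
vertex -1.958 4.829 -0.421
vertex -2.475 3.114 -0.662
endloop
endfacet
facet normal -0.330 0.851 -0.408
outer loop
vertex -2.868 4.127 -1.148
vertex -1.958 4.829 -0.421
vertex -2.295 4.044 -1.785
endloop
endfacet
facet normal 0.666 -0.097 -0.740
outer loop
vertex -1.385 4.746 -1.058
vertex -0.992 3.733 -0.572
vertex -2.295 4.044 -1.785
endloop
endfacet
facet normal -0.330 0.851 -0.408
outer loop
vertex -2.295 4.044 -1.785
vertex -1.958 4.829 -0.421
vertex -1.385 4.746 -1.058
endloop
endfacet
facet normal 0.669 0.516 0.535
outer loop
vertex -1.385 4.746 -1.058
vertex -1.565 3.816 0.065
vertex -0.992 3.733 -0.572
endloop
endfacet
facet normal 0.669 0.516 0.535
outer loop
vertex -1.958 4.829 -0.421
vertex -1.565 3.816 0.065
vertex -1.385 4.746 -1.058
endloop
endfacet
facet normal -0.651 0.451 -0.611
outer loop
vertex -0.336 -0.309 2.331
vertex 0.111 0.666 2.574
vertex 0.369 -0.424 1.495
endloop
endfacet
facet normal -0.406 -0.887 -0.221
outer loop
vertex 1.789 -1.406 2.826
vertex -0.336 -0.309 2.331
vertex 0.369 -0.424 1.495
endloop
endfacet
facet normal -0.651 0.450 -0.611
outer loop
vertex 0.369 -0.424 1.495
vertex 0.111 0.666 2.574
vertex 0.816 0.551 1.737
endloop
endfacet
facet normal 0.641 -0.105 -0.761
outer loop
vertex 0.816 0.551 1.737
vertex 1.789 -1.406 2.826
vertex 0.369 -0.424 1.495
endloop
endfacet
facet normal -0.641 0.104 0.761
outer loop
vertex -0.336 -0.309 2.331
vertex 1.531 -0.316 3.905
vertex 0.111 0.666 2.574
endloop
endfacet
facet normal -0.406 -0.887 -0.220
outer loop
vertex 1.084 -1.291 3.663
vertex -0.336 -0.309 2.331
vertex 1.789 -1.406 2.826
endloop
endfacet
facet normal -0.641 0.105 0.761
outer loop
vertex 1.084 -1.291 3.663
vertex 1.531 -0.316 3.905
vertex -0.336 -0.309 2.331
endloop
endfacet
facet normal 0.406 0.887 0.221
outer loop
vertex 0.111 0.666 2.574
vertex 1.531 -0.316 3.905
vertex 0.816 0.551 1.737
endloop
endfacet
facet normal 0.641 -0.104 -0.760
outer loop
vertex 2.236 -0.431 3.069
vertex 1.789 -1.406 2.826
vertex 0.816 0.551 1.737
endloop
endfacet
facet normal 0.406 0.887 0.221
outer loop
vertex 0.816 0.551 1.737
vertex 1.531 -0.316 3.905
vertex 2.236 -0.431 3.069
endloop
endfacet
facet normal 0.651 -0.451 0.610
outer loop
vertex 2.236 -0.431 3.069
vertex 1.084 -1.291 3.663
vertex 1.789 -1.406 2.826
endloop
endfacet
facet normal 0.651 -0.450 0.611
outer loop
vertex 1.531 -0.316 3.905
vertex 1.084 -1.291 3.663
vertex 2.236 -0.431 3.069
endloop
endfacet

endsolid


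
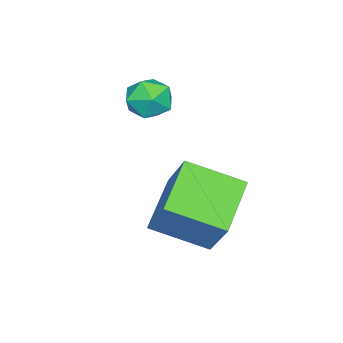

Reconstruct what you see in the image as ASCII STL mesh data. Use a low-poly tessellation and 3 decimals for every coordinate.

solid 
facet normal -0.326 -0.463 -0.825
outer loop
vertex -0.479 0.851 -0.295
vertex -1.053 2.628 -1.065
vertex 1.387 1.08 -1.16
endloop
endfacet
facet normal 0.284 -0.880 0.381
outer loop
vertex 1.973 1.912 0.325
vertex -0.479 0.851 -0.295
vertex 1.387 1.08 -1.16
endloop
endfacet
facet normal -0.325 -0.462 -0.825
outer loop
vertex 1.387 1.08 -1.16
vertex -1.053 2.628 -1.065
vertex 0.813 2.857 -1.929
endloop
endfacet
facet normal 0.902 0.111 -0.418
outer loop
vertex 0.813 2.857 -1.929
vertex 1.973 1.912 0.325
vertex 1.387 1.08 -1.16
endloop
endfacet
facet normal -0.902 -0.110 0.418
outer loop
vertex -0.479 0.851 -0.295
vertex -0.467 3.46 0.42
vertex -1.053 2.628 -1.065
endloop
endfacet
facet normal 0.284 -0.880 0.381
outer loop
vertex 0.107 1.683 1.189
vertex -0.479 0.851 -0.295
vertex 1.973 1.912 0.325
endloop
endfacet
facet normal -0.902 -0.110 0.418
outer loop
vertex 0.107 1.683 1.189
vertex -0.467 3.46 0.42
vertex -0.479 0.851 -0.295
endloop
endfacet
facet normal -0.284 0.880 -0.381
outer loop
vertex -1.053 2.628 -1.065
vertex -0.467 3.46 0.42
vertex 0.813 2.857 -1.929
endloop
endfacet
facet normal 0.902 0.110 -0.418
outer loop
vertex 1.399 3.689 -0.445
vertex 1.973 1.912 0.325
vertex 0.813 2.857 -1.929
endloop
endfacet
facet normal -0.285 0.880 -0.381
outer loop
vertex 0.813 2.857 -1.929
vertex -0.467 3.46 0.42
vertex 1.399 3.689 -0.445
endloop
endfacet
facet normal 0.325 0.462 0.825
outer loop
vertex 1.399 3.689 -0.445
vertex 0.107 1.683 1.189
vertex 1.973 1.912 0.325
endloop
endfacet
facet normal 0.326 0.462 0.825
outer loop
vertex -0.467 3.46 0.42
vertex 0.107 1.683 1.189
vertex 1.399 3.689 -0.445
endloop
endfacet
facet normal 0.237 0.903 0.359
outer loop
vertex -1.825 0.284 1.927
vertex -2.155 0.062 2.704
vertex -1.313 -0.089 2.528
endloop
endfacet
facet normal 0.693 0.705 -0.153
outer loop
vertex -1.825 0.284 1.927
vertex -1.313 -0.089 2.528
vertex -1.251 -0.331 1.692
endloop
endfacet
facet normal 0.318 0.583 -0.748
outer loop
vertex -1.825 0.284 1.927
vertex -1.251 -0.331 1.692
vertex -2.055 -0.33 1.351
endloop
endfacet
facet normal -0.371 0.706 -0.604
outer loop
vertex -1.825 0.284 1.927
vertex -2.055 -0.33 1.351
vertex -2.613 -0.087 1.977
endloop
endfacet
facet normal -0.420 0.904 0.080
outer loop
vertex -1.825 0.284 1.927
vertex -2.613 -0.087 1.977
vertex -2.155 0.062 2.704
endloop
endfacet
facet normal 0.995 0.090 0.048
outer loop
vertex -1.251 -0.331 1.692
vertex -1.313 -0.089 2.528
vertex -1.227 -0.933 2.323
endloop
endfacet
facet normal 0.257 0.411 0.875
outer loop
vertex -1.313 -0.089 2.528
vertex -2.155 0.062 2.704
vertex -1.785 -0.69 2.949
endloop
endfacet
facet normal -0.807 0.412 0.424
outer loop
vertex -2.155 0.062 2.704
vertex -2.613 -0.087 1.977
vertex -2.589 -0.689 2.608
endloop
endfacet
facet normal -0.725 0.092 -0.682
outer loop
vertex -2.613 -0.087 1.977
vertex -2.055 -0.33 1.351
vertex -2.527 -0.931 1.772
endloop
endfacet
facet normal 0.388 -0.107 -0.915
outer loop
vertex -2.055 -0.33 1.351
vertex -1.251 -0.331 1.692
vertex -1.685 -1.082 1.596
endloop
endfacet
facet normal 0.371 -0.706 0.604
outer loop
vertex -2.015 -1.304 2.373
vertex -1.227 -0.933 2.323
vertex -1.785 -0.69 2.949
endloop
endfacet
facet normal -0.318 -0.583 0.748
outer loop
vertex -2.015 -1.304 2.373
vertex -1.785 -0.69 2.949
vertex -2.589 -0.689 2.608
endloop
endfacet
facet normal -0.693 -0.705 0.153
outer loop
vertex -2.015 -1.304 2.373
vertex -2.589 -0.689 2.608
vertex -2.527 -0.931 1.772
endloop
endfacet
facet normal -0.237 -0.903 -0.359
outer loop
vertex -2.015 -1.304 2.373
vertex -2.527 -0.931 1.772
vertex -1.685 -1.082 1.596
endloop
endfacet
facet normal 0.420 -0.904 -0.080
outer loop
vertex -2.015 -1.304 2.373
vertex -1.685 -1.082 1.596
vertex -1.227 -0.933 2.323
endloop
endfacet
facet normal 0.725 -0.092 0.682
outer loop
vertex -1.785 -0.69 2.949
vertex -1.227 -0.933 2.323
vertex -1.313 -0.089 2.528
endloop
endfacet
facet normal -0.388 0.107 0.915
outer loop
vertex -2.589 -0.689 2.608
vertex -1.785 -0.69 2.949
vertex -2.155 0.062 2.704
endloop
endfacet
facet normal -0.995 -0.090 -0.048
outer loop
vertex -2.527 -0.931 1.772
vertex -2.589 -0.689 2.608
vertex -2.613 -0.087 1.977
endloop
endfacet
facet normal -0.257 -0.411 -0.875
outer loop
vertex -1.685 -1.082 1.596
vertex -2.527 -0.931 1.772
vertex -2.055 -0.33 1.351
endloop
endfacet
facet normal 0.807 -0.412 -0.424
outer loop
vertex -1.227 -0.933 2.323
vertex -1.685 -1.082 1.596
vertex -1.251 -0.331 1.692
endloop
endfacet

endsolid


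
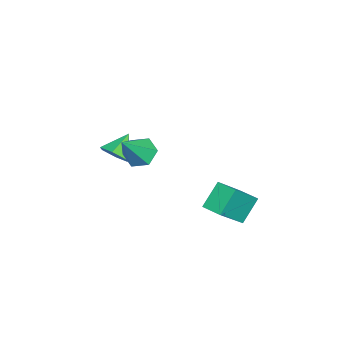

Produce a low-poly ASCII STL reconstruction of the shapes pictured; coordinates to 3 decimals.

solid 
facet normal -0.556 0.331 -0.762
outer loop
vertex 1.619 -1.977 -2.414
vertex 1.002 -2.415 -2.154
vertex 1.096 -1.664 -1.896
endloop
endfacet
facet normal 0.672 0.693 0.260
outer loop
vertex 1.619 -1.977 -2.414
vertex 1.096 -1.664 -1.896
vertex 2.058 -3.045 -0.706
endloop
endfacet
facet normal -0.556 0.331 -0.762
outer loop
vertex 1.096 -1.664 -1.896
vertex 1.002 -2.415 -2.154
vertex 0.479 -2.101 -1.636
endloop
endfacet
facet normal -0.100 0.609 0.787
outer loop
vertex 1.096 -1.664 -1.896
vertex 0.479 -2.101 -1.636
vertex 2.058 -3.045 -0.706
endloop
endfacet
facet normal -0.556 0.332 -0.762
outer loop
vertex 0.479 -2.101 -1.636
vertex 1.002 -2.415 -2.154
vertex 0.384 -2.853 -1.894
endloop
endfacet
facet normal -0.582 -0.197 0.789
outer loop
vertex 0.479 -2.101 -1.636
vertex 0.384 -2.853 -1.894
vertex 2.058 -3.045 -0.706
endloop
endfacet
facet normal -0.556 0.332 -0.762
outer loop
vertex 0.384 -2.853 -1.894
vertex 1.002 -2.415 -2.154
vertex 0.907 -3.166 -2.412
endloop
endfacet
facet normal -0.291 -0.920 0.262
outer loop
vertex 0.384 -2.853 -1.894
vertex 0.907 -3.166 -2.412
vertex 2.058 -3.045 -0.706
endloop
endfacet
facet normal -0.557 0.332 -0.762
outer loop
vertex 0.907 -3.166 -2.412
vertex 1.002 -2.415 -2.154
vertex 1.524 -2.728 -2.672
endloop
endfacet
facet normal 0.481 -0.835 -0.265
outer loop
vertex 0.907 -3.166 -2.412
vertex 1.524 -2.728 -2.672
vertex 2.058 -3.045 -0.706
endloop
endfacet
facet normal -0.557 0.332 -0.762
outer loop
vertex 1.524 -2.728 -2.672
vertex 1.002 -2.415 -2.154
vertex 1.619 -1.977 -2.414
endloop
endfacet
facet normal 0.963 -0.030 -0.267
outer loop
vertex 1.524 -2.728 -2.672
vertex 1.619 -1.977 -2.414
vertex 2.058 -3.045 -0.706
endloop
endfacet
facet normal -0.592 0.407 0.696
outer loop
vertex 2.917 1.009 -2.184
vertex 3.439 1.779 -2.19
vertex 1.65 1.858 -3.757
endloop
endfacet
facet normal -0.562 -0.827 0.006
outer loop
vertex 2.461 1.301 -4.71
vertex 2.917 1.009 -2.184
vertex 1.65 1.858 -3.757
endloop
endfacet
facet normal -0.592 0.406 0.696
outer loop
vertex 1.65 1.858 -3.757
vertex 3.439 1.779 -2.19
vertex 2.173 2.628 -3.762
endloop
endfacet
facet normal -0.578 0.388 -0.718
outer loop
vertex 2.173 2.628 -3.762
vertex 2.461 1.301 -4.71
vertex 1.65 1.858 -3.757
endloop
endfacet
facet normal 0.579 -0.387 0.718
outer loop
vertex 2.917 1.009 -2.184
vertex 4.25 1.222 -3.143
vertex 3.439 1.779 -2.19
endloop
endfacet
facet normal -0.562 -0.827 0.006
outer loop
vertex 3.727 0.452 -3.138
vertex 2.917 1.009 -2.184
vertex 2.461 1.301 -4.71
endloop
endfacet
facet normal 0.578 -0.388 0.718
outer loop
vertex 3.727 0.452 -3.138
vertex 4.25 1.222 -3.143
vertex 2.917 1.009 -2.184
endloop
endfacet
facet normal 0.562 0.827 -0.006
outer loop
vertex 3.439 1.779 -2.19
vertex 4.25 1.222 -3.143
vertex 2.173 2.628 -3.762
endloop
endfacet
facet normal -0.579 0.387 -0.718
outer loop
vertex 2.983 2.071 -4.716
vertex 2.461 1.301 -4.71
vertex 2.173 2.628 -3.762
endloop
endfacet
facet normal 0.562 0.827 -0.006
outer loop
vertex 2.173 2.628 -3.762
vertex 4.25 1.222 -3.143
vertex 2.983 2.071 -4.716
endloop
endfacet
facet normal 0.592 -0.407 -0.696
outer loop
vertex 2.983 2.071 -4.716
vertex 3.727 0.452 -3.138
vertex 2.461 1.301 -4.71
endloop
endfacet
facet normal 0.592 -0.406 -0.696
outer loop
vertex 4.25 1.222 -3.143
vertex 3.727 0.452 -3.138
vertex 2.983 2.071 -4.716
endloop
endfacet
facet normal 0.680 -0.430 -0.594
outer loop
vertex -0.255 -3.794 -3.273
vertex -0.745 -3.786 -3.84
vertex -0.284 -3.204 -3.734
endloop
endfacet
facet normal 0.346 0.588 0.731
outer loop
vertex -0.255 -3.794 -3.273
vertex -0.284 -3.204 -3.734
vertex -1.615 -3.234 -3.08
endloop
endfacet
facet normal 0.680 -0.431 -0.593
outer loop
vertex -0.284 -3.204 -3.734
vertex -0.745 -3.786 -3.84
vertex -0.774 -3.196 -4.302
endloop
endfacet
facet normal -0.011 1.000 0.024
outer loop
vertex -0.284 -3.204 -3.734
vertex -0.774 -3.196 -4.302
vertex -1.615 -3.234 -3.08
endloop
endfacet
facet normal 0.679 -0.432 -0.594
outer loop
vertex -0.774 -3.196 -4.302
vertex -0.745 -3.786 -3.84
vertex -1.236 -3.778 -4.407
endloop
endfacet
facet normal -0.664 0.606 -0.438
outer loop
vertex -0.774 -3.196 -4.302
vertex -1.236 -3.778 -4.407
vertex -1.615 -3.234 -3.08
endloop
endfacet
facet normal 0.679 -0.432 -0.594
outer loop
vertex -1.236 -3.778 -4.407
vertex -0.745 -3.786 -3.84
vertex -1.207 -4.368 -3.945
endloop
endfacet
facet normal -0.961 -0.198 -0.193
outer loop
vertex -1.236 -3.778 -4.407
vertex -1.207 -4.368 -3.945
vertex -1.615 -3.234 -3.08
endloop
endfacet
facet normal 0.679 -0.432 -0.594
outer loop
vertex -1.207 -4.368 -3.945
vertex -0.745 -3.786 -3.84
vertex -0.716 -4.376 -3.378
endloop
endfacet
facet normal -0.604 -0.609 0.514
outer loop
vertex -1.207 -4.368 -3.945
vertex -0.716 -4.376 -3.378
vertex -1.615 -3.234 -3.08
endloop
endfacet
facet normal 0.680 -0.431 -0.593
outer loop
vertex -0.716 -4.376 -3.378
vertex -0.745 -3.786 -3.84
vertex -0.255 -3.794 -3.273
endloop
endfacet
facet normal 0.050 -0.215 0.975
outer loop
vertex -0.716 -4.376 -3.378
vertex -0.255 -3.794 -3.273
vertex -1.615 -3.234 -3.08
endloop
endfacet

endsolid
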